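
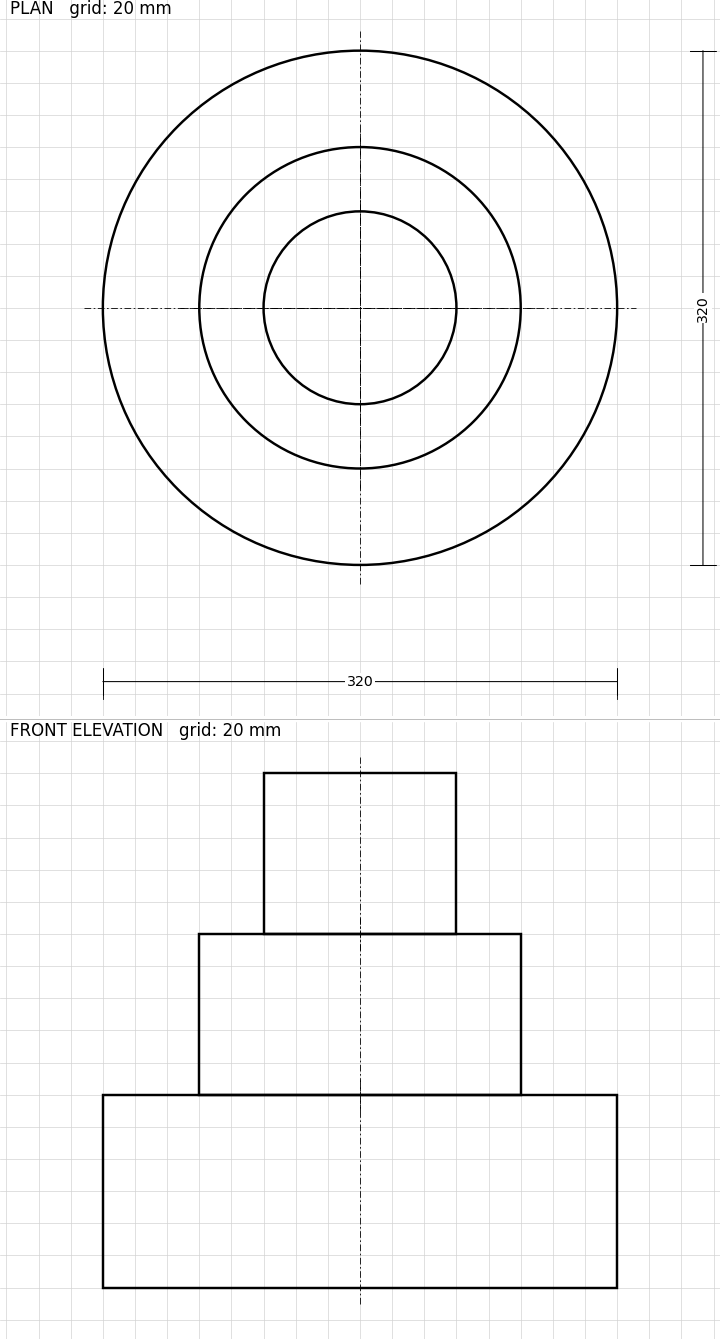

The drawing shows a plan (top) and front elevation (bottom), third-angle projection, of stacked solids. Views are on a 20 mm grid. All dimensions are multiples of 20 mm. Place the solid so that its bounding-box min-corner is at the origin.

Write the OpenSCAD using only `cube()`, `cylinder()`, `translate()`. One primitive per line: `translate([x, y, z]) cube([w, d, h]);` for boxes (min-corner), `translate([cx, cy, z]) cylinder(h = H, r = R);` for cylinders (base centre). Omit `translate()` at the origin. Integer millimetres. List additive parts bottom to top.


translate([160, 160, 0]) cylinder(h = 120, r = 160);
translate([160, 160, 120]) cylinder(h = 100, r = 100);
translate([160, 160, 220]) cylinder(h = 100, r = 60);


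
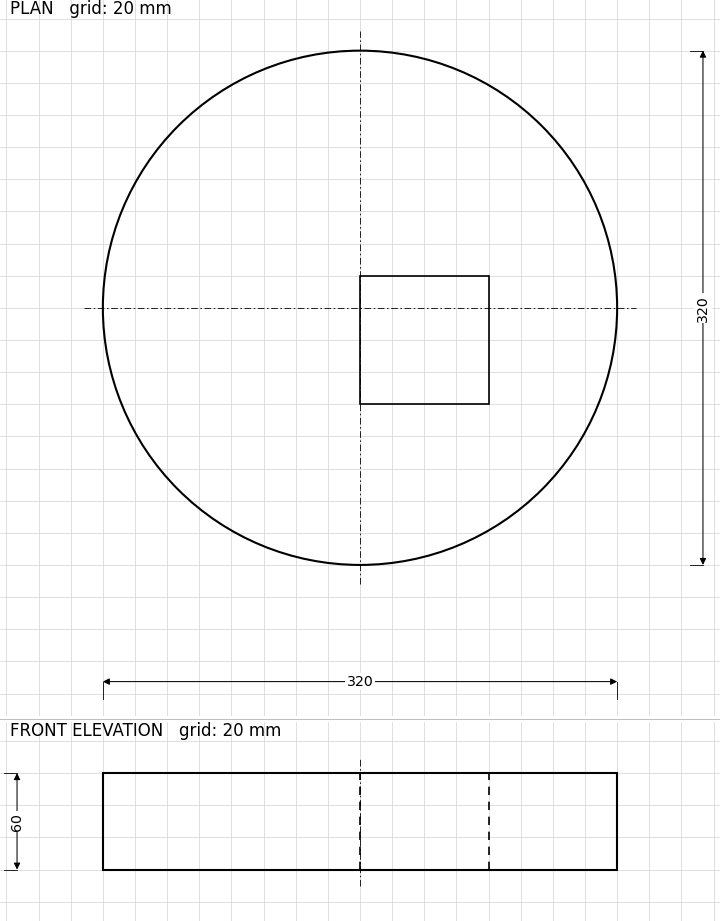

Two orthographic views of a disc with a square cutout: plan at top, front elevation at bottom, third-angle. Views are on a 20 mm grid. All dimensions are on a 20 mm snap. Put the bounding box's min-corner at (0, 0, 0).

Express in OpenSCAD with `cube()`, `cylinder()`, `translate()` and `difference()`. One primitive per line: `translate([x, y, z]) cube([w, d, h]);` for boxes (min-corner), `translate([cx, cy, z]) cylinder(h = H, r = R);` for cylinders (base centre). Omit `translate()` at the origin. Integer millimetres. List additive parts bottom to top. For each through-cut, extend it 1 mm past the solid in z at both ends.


difference() {
  translate([160, 160, 0]) cylinder(h = 60, r = 160);
  translate([160, 100, -1]) cube([80, 80, 62]);
}


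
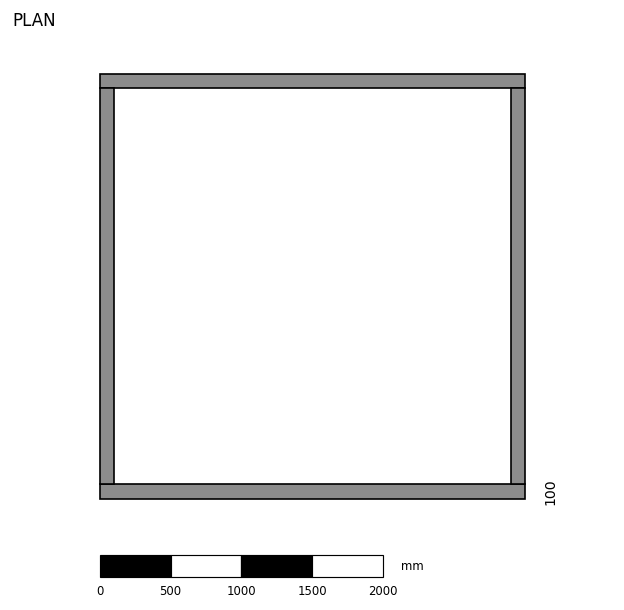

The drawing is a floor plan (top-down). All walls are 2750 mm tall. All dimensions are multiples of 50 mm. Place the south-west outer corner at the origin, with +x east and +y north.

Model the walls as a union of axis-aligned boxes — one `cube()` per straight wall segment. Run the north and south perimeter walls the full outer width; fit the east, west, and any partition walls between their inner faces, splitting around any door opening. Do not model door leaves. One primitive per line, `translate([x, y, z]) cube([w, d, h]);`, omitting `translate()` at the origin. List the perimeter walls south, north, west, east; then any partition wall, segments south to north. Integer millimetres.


cube([3000, 100, 2750]);
translate([0, 2900, 0]) cube([3000, 100, 2750]);
translate([0, 100, 0]) cube([100, 2800, 2750]);
translate([2900, 100, 0]) cube([100, 2800, 2750]);


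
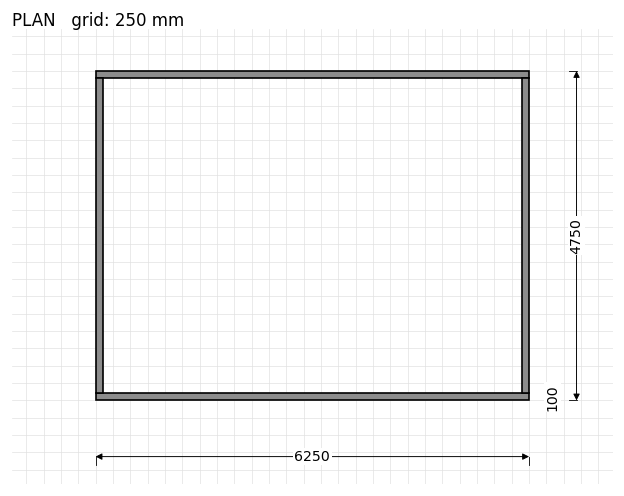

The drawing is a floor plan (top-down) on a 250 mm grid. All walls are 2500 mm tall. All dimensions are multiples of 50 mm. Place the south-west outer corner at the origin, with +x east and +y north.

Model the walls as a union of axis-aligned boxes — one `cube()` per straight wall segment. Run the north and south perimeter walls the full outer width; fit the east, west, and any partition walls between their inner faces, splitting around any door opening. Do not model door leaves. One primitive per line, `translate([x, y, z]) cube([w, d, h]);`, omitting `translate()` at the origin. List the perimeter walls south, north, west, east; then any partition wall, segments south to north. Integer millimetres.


cube([6250, 100, 2500]);
translate([0, 4650, 0]) cube([6250, 100, 2500]);
translate([0, 100, 0]) cube([100, 4550, 2500]);
translate([6150, 100, 0]) cube([100, 4550, 2500]);


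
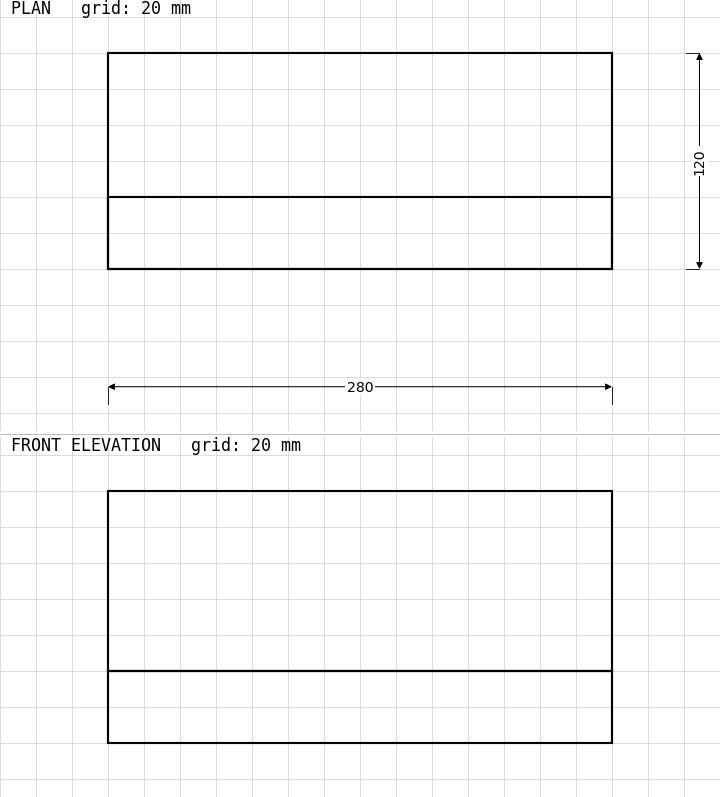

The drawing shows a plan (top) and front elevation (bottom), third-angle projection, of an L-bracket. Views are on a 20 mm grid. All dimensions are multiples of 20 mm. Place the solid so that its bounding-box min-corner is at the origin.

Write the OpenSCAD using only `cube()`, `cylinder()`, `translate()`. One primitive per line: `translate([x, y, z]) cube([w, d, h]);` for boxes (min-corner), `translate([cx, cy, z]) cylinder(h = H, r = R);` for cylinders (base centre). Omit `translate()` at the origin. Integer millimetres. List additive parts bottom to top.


cube([280, 120, 40]);
translate([0, 0, 40]) cube([280, 40, 100]);


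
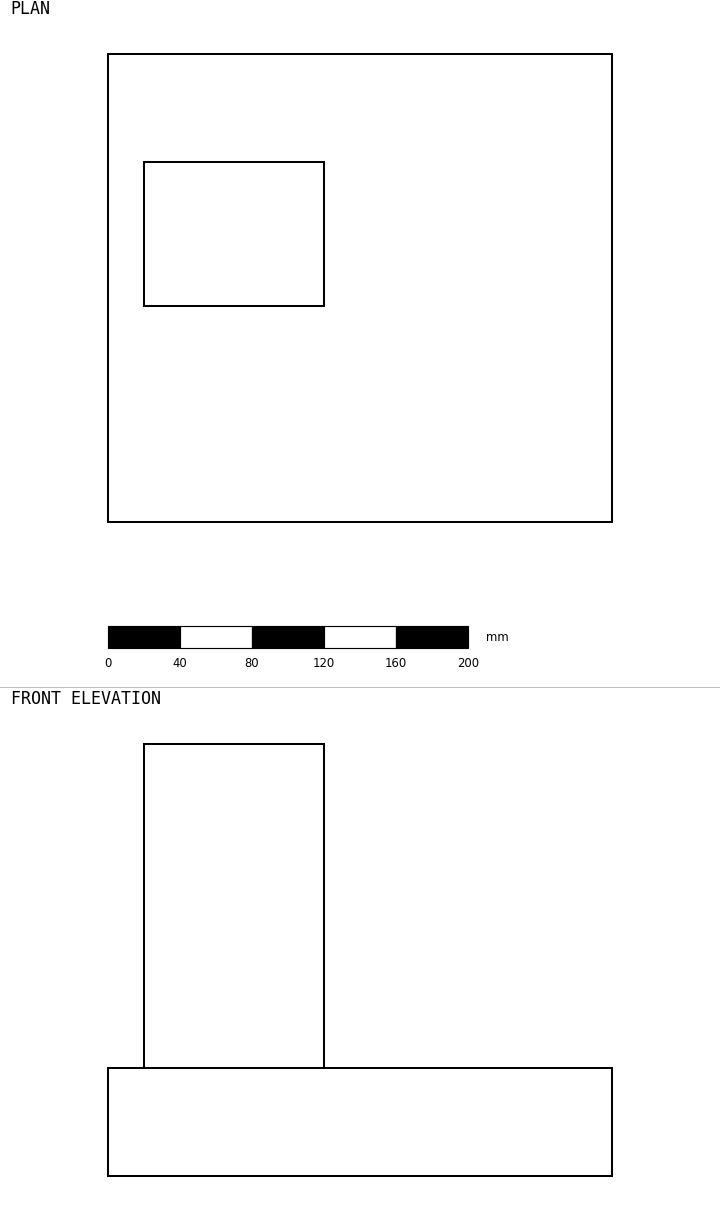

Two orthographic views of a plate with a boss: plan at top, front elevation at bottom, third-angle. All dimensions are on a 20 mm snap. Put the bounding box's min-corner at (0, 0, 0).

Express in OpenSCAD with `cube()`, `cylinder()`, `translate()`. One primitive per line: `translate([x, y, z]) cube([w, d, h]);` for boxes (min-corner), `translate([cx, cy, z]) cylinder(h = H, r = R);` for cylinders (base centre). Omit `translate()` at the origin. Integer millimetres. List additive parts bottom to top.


cube([280, 260, 60]);
translate([20, 120, 60]) cube([100, 80, 180]);


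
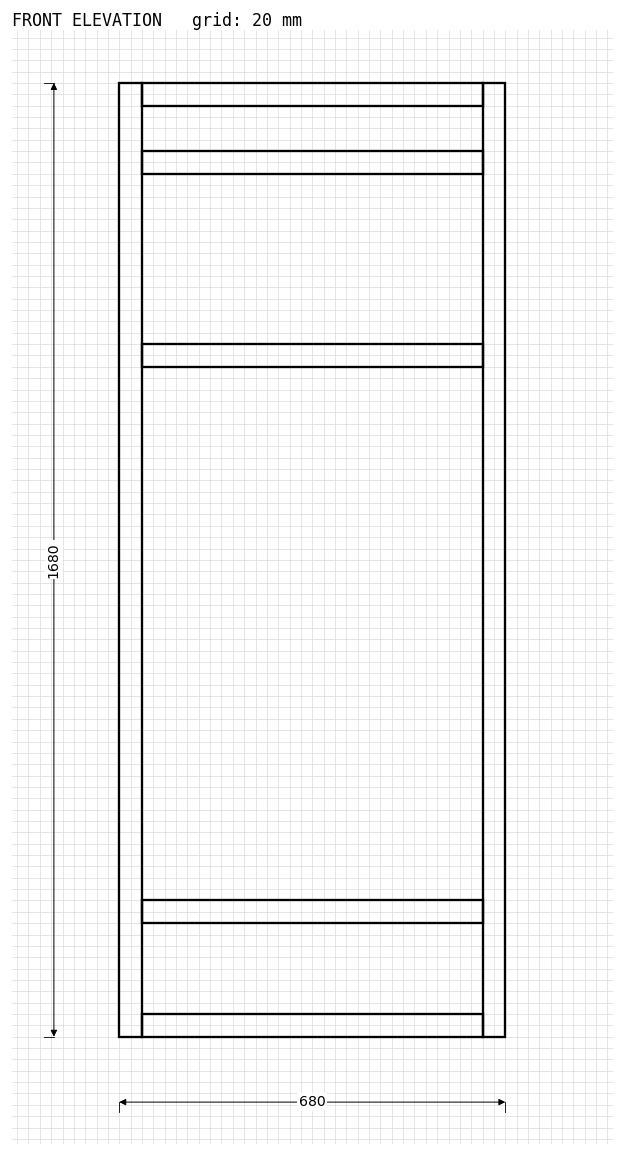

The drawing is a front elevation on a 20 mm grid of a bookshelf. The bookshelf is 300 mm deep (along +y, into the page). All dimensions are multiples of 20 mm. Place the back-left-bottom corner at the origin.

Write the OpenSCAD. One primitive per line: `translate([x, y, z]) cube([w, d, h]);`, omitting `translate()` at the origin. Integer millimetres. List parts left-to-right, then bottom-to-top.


cube([40, 300, 1680]);
translate([40, 0, 0]) cube([600, 300, 40]);
translate([40, 0, 200]) cube([600, 300, 40]);
translate([40, 0, 1180]) cube([600, 300, 40]);
translate([40, 0, 1520]) cube([600, 300, 40]);
translate([40, 0, 1640]) cube([600, 300, 40]);
translate([640, 0, 0]) cube([40, 300, 1680]);


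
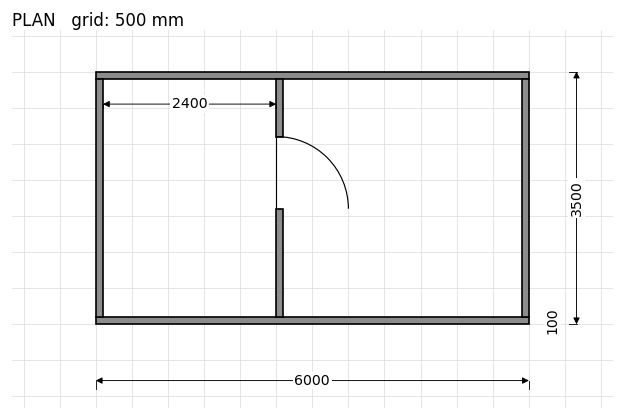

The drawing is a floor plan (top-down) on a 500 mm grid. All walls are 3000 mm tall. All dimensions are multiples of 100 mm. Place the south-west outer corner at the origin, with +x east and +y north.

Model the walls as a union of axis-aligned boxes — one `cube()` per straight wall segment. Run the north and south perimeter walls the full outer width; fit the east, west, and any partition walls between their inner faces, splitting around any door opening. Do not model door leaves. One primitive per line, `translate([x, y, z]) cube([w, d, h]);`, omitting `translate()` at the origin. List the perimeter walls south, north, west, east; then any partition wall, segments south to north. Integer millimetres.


cube([6000, 100, 3000]);
translate([0, 3400, 0]) cube([6000, 100, 3000]);
translate([0, 100, 0]) cube([100, 3300, 3000]);
translate([5900, 100, 0]) cube([100, 3300, 3000]);
translate([2500, 100, 0]) cube([100, 1500, 3000]);
translate([2500, 2600, 0]) cube([100, 800, 3000]);


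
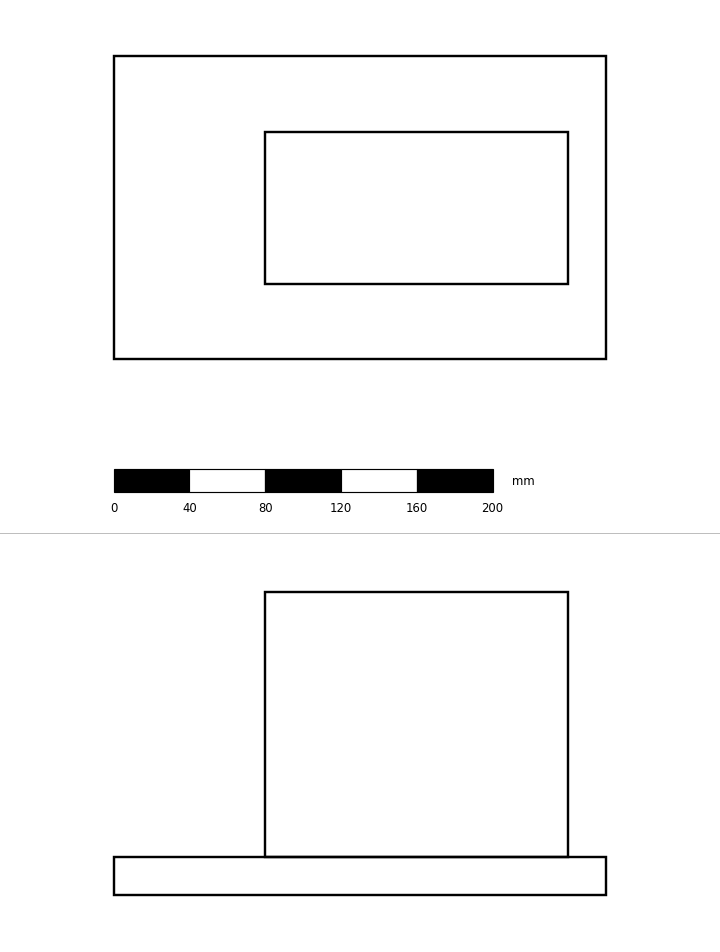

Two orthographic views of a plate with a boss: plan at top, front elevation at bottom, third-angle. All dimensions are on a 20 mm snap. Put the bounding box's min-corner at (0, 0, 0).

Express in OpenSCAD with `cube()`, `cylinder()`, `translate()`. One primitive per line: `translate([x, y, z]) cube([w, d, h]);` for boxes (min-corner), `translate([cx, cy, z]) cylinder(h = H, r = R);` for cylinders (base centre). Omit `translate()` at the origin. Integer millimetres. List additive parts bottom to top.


cube([260, 160, 20]);
translate([80, 40, 20]) cube([160, 80, 140]);


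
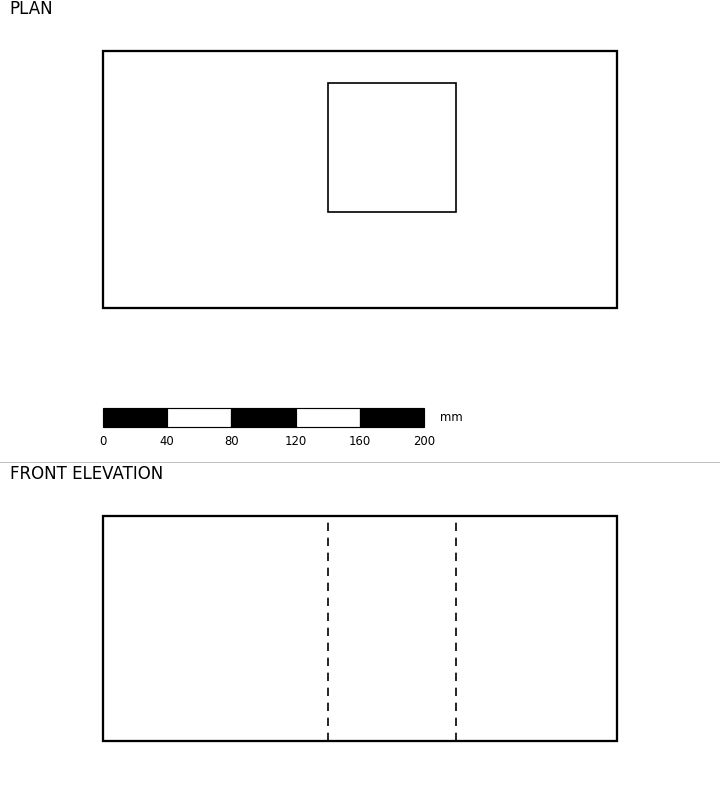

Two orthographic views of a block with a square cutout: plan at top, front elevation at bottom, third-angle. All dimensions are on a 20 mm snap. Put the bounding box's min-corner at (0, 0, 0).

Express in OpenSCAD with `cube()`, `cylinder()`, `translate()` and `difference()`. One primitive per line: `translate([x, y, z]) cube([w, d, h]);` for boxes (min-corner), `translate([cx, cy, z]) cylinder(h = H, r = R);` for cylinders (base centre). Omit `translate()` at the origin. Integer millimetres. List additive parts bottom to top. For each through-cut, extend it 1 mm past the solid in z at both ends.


difference() {
  cube([320, 160, 140]);
  translate([140, 60, -1]) cube([80, 80, 142]);
}


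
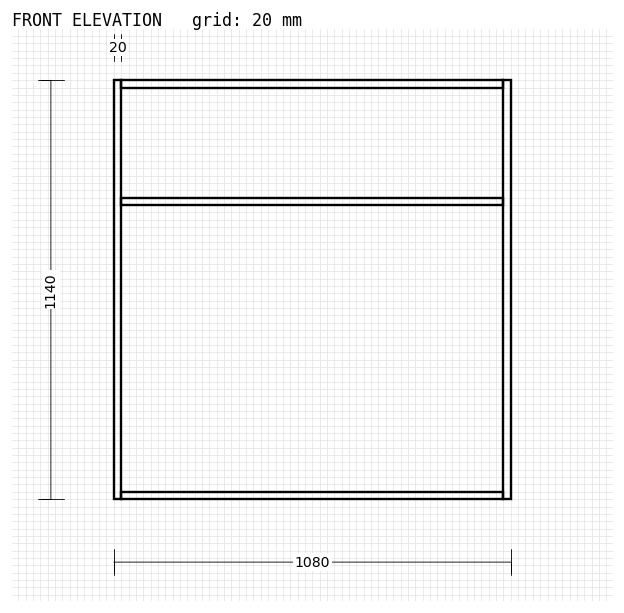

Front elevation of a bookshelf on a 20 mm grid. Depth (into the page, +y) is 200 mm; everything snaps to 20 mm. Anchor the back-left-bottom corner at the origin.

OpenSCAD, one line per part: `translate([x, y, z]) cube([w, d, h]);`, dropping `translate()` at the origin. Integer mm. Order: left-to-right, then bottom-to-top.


cube([20, 200, 1140]);
translate([20, 0, 0]) cube([1040, 200, 20]);
translate([20, 0, 800]) cube([1040, 200, 20]);
translate([20, 0, 1120]) cube([1040, 200, 20]);
translate([1060, 0, 0]) cube([20, 200, 1140]);


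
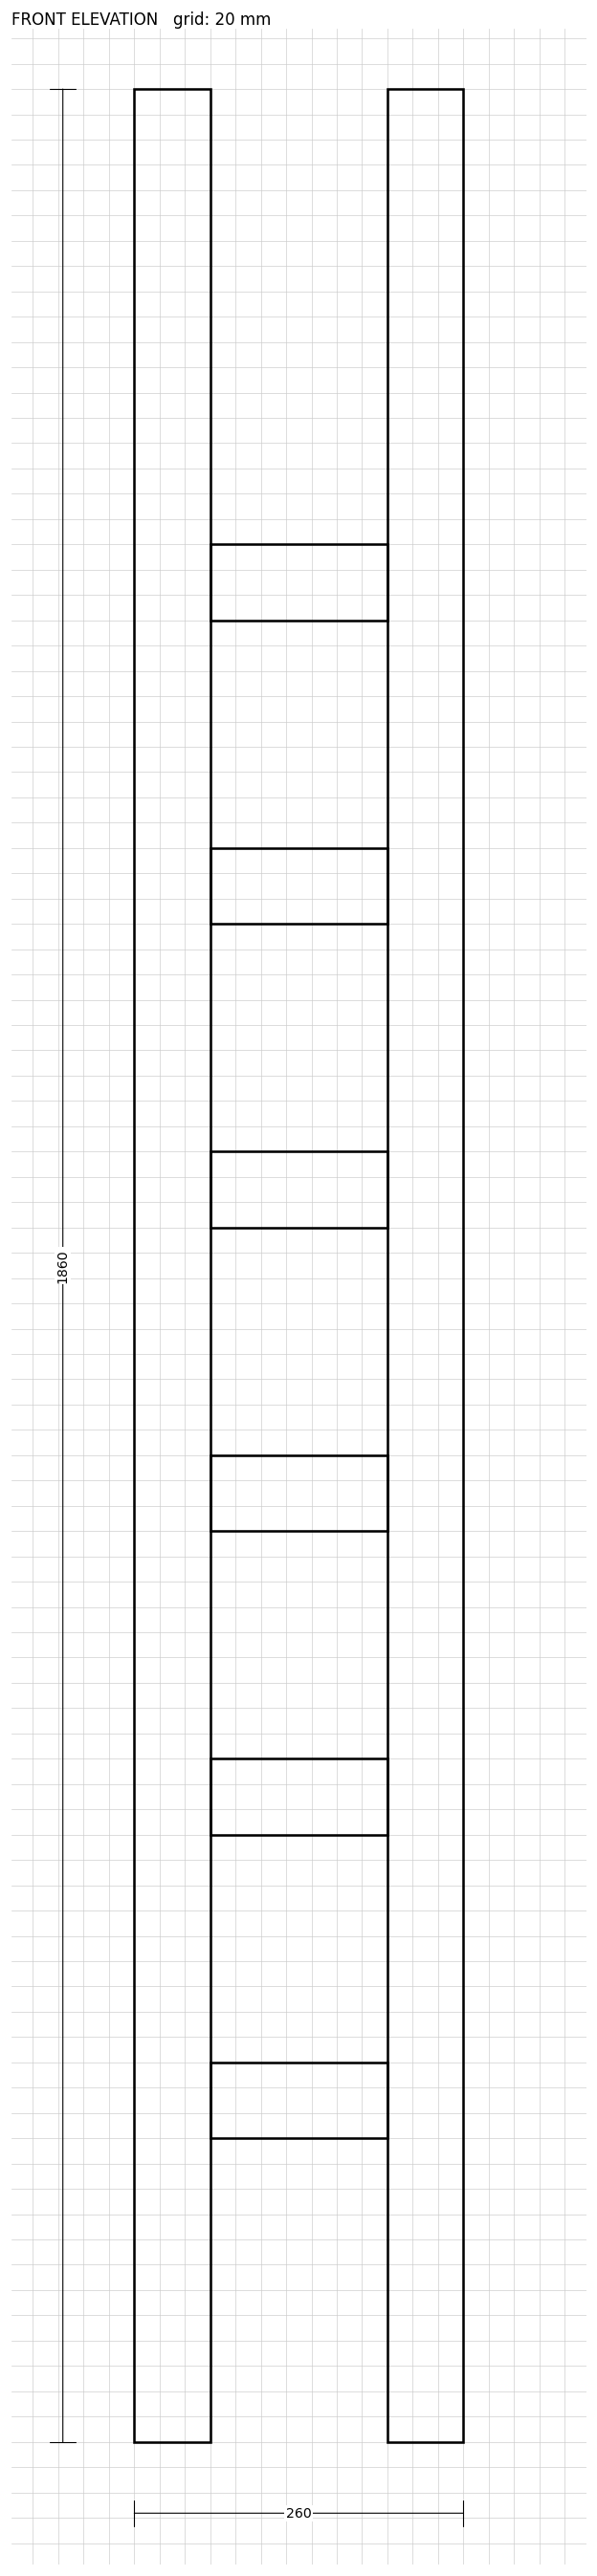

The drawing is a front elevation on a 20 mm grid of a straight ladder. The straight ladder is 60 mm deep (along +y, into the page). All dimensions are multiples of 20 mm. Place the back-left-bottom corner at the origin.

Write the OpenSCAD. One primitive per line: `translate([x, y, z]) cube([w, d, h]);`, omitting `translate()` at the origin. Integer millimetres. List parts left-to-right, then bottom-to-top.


cube([60, 60, 1860]);
translate([60, 0, 240]) cube([140, 60, 60]);
translate([60, 0, 480]) cube([140, 60, 60]);
translate([60, 0, 720]) cube([140, 60, 60]);
translate([60, 0, 960]) cube([140, 60, 60]);
translate([60, 0, 1200]) cube([140, 60, 60]);
translate([60, 0, 1440]) cube([140, 60, 60]);
translate([200, 0, 0]) cube([60, 60, 1860]);


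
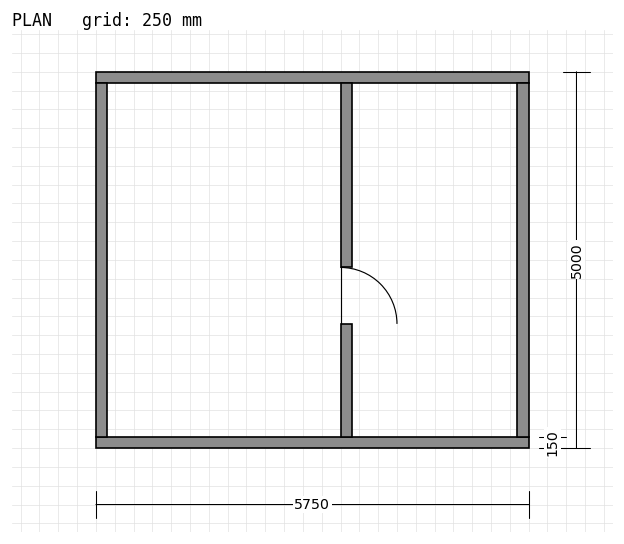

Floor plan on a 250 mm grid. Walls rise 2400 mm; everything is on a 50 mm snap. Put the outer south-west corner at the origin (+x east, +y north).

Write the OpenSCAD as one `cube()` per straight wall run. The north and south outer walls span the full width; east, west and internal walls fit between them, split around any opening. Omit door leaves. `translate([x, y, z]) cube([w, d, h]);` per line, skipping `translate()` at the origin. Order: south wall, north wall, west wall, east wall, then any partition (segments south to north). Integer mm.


cube([5750, 150, 2400]);
translate([0, 4850, 0]) cube([5750, 150, 2400]);
translate([0, 150, 0]) cube([150, 4700, 2400]);
translate([5600, 150, 0]) cube([150, 4700, 2400]);
translate([3250, 150, 0]) cube([150, 1500, 2400]);
translate([3250, 2400, 0]) cube([150, 2450, 2400]);


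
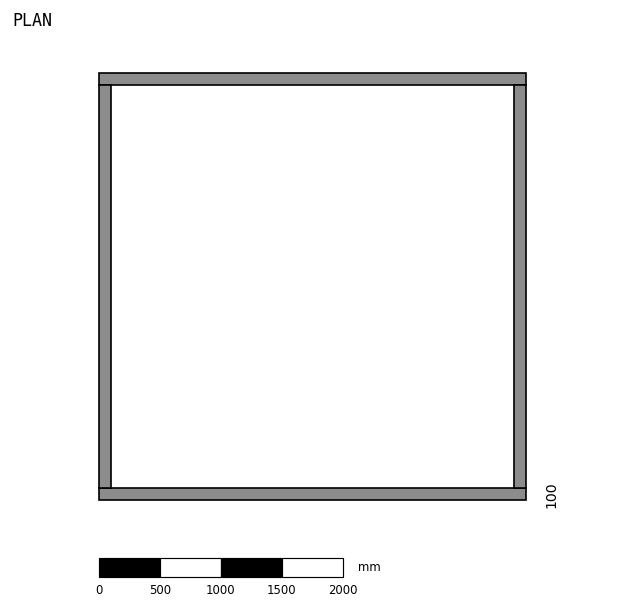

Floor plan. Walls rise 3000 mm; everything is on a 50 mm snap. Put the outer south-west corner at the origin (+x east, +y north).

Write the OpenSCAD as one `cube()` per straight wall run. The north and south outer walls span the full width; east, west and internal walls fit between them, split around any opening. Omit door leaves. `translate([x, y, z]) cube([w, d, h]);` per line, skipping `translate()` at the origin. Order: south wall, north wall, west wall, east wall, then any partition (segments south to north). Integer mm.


cube([3500, 100, 3000]);
translate([0, 3400, 0]) cube([3500, 100, 3000]);
translate([0, 100, 0]) cube([100, 3300, 3000]);
translate([3400, 100, 0]) cube([100, 3300, 3000]);


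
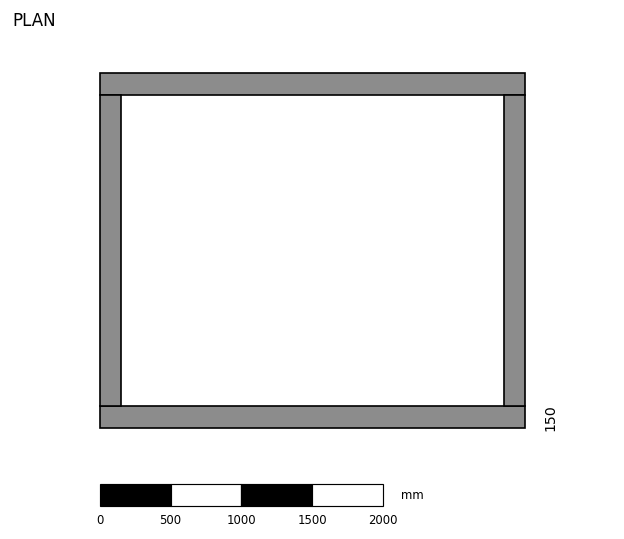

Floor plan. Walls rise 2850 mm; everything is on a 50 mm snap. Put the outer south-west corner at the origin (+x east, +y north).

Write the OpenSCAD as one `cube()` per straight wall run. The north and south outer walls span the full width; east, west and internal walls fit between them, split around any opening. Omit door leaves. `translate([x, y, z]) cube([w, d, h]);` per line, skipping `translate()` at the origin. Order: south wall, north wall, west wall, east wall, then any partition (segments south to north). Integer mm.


cube([3000, 150, 2850]);
translate([0, 2350, 0]) cube([3000, 150, 2850]);
translate([0, 150, 0]) cube([150, 2200, 2850]);
translate([2850, 150, 0]) cube([150, 2200, 2850]);


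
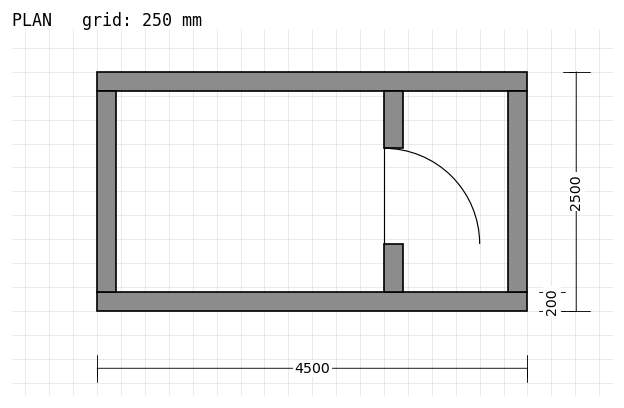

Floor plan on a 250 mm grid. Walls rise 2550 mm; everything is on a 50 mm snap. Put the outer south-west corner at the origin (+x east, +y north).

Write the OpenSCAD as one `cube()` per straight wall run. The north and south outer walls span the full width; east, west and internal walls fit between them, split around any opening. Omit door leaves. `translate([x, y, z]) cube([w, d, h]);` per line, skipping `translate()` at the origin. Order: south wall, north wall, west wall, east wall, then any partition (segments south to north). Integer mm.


cube([4500, 200, 2550]);
translate([0, 2300, 0]) cube([4500, 200, 2550]);
translate([0, 200, 0]) cube([200, 2100, 2550]);
translate([4300, 200, 0]) cube([200, 2100, 2550]);
translate([3000, 200, 0]) cube([200, 500, 2550]);
translate([3000, 1700, 0]) cube([200, 600, 2550]);


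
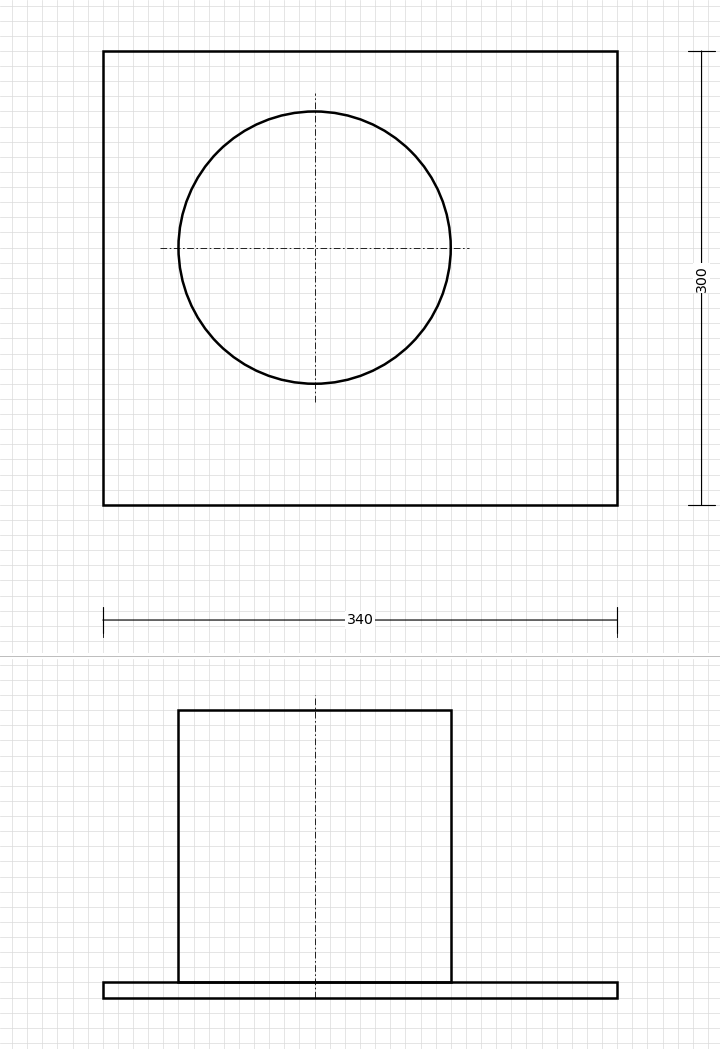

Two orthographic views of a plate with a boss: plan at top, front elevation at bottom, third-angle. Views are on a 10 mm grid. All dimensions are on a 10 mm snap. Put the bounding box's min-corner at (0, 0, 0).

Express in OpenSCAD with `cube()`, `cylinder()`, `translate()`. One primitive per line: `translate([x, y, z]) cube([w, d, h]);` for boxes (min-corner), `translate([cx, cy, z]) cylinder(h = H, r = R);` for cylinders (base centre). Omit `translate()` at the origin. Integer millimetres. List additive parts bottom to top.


cube([340, 300, 10]);
translate([140, 170, 10]) cylinder(h = 180, r = 90);


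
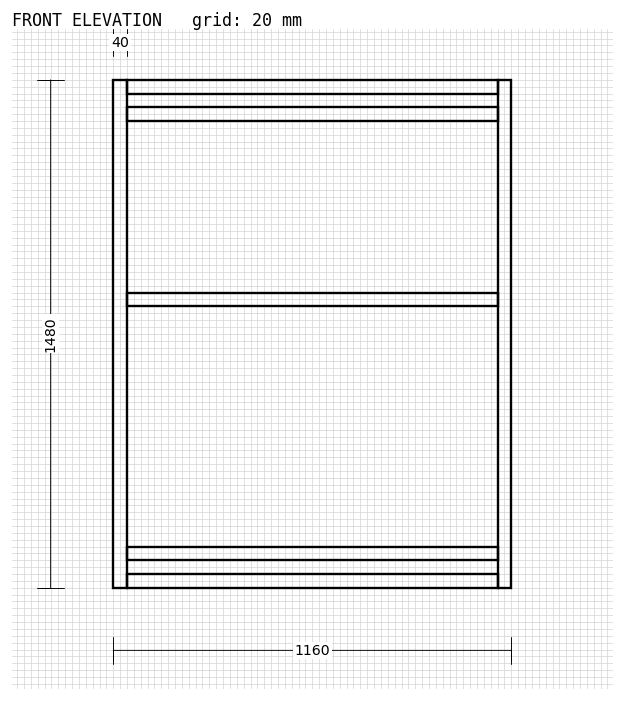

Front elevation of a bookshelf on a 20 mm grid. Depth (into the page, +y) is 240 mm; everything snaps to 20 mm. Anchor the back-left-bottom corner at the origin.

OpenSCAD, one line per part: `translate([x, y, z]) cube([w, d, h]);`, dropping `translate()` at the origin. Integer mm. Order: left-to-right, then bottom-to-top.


cube([40, 240, 1480]);
translate([40, 0, 0]) cube([1080, 240, 40]);
translate([40, 0, 80]) cube([1080, 240, 40]);
translate([40, 0, 820]) cube([1080, 240, 40]);
translate([40, 0, 1360]) cube([1080, 240, 40]);
translate([40, 0, 1440]) cube([1080, 240, 40]);
translate([1120, 0, 0]) cube([40, 240, 1480]);


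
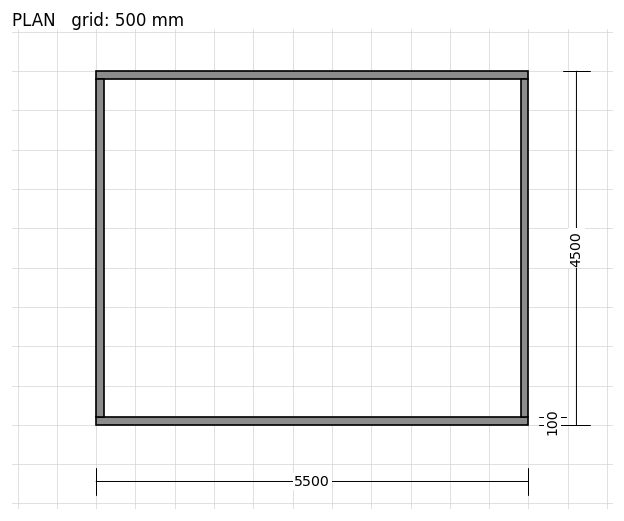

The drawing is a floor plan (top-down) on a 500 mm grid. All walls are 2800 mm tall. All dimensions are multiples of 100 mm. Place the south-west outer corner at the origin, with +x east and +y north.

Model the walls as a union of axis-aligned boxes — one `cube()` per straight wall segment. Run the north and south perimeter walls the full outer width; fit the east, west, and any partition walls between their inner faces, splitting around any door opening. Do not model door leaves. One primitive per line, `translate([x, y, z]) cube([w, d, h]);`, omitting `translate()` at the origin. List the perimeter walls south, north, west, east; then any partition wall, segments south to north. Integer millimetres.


cube([5500, 100, 2800]);
translate([0, 4400, 0]) cube([5500, 100, 2800]);
translate([0, 100, 0]) cube([100, 4300, 2800]);
translate([5400, 100, 0]) cube([100, 4300, 2800]);


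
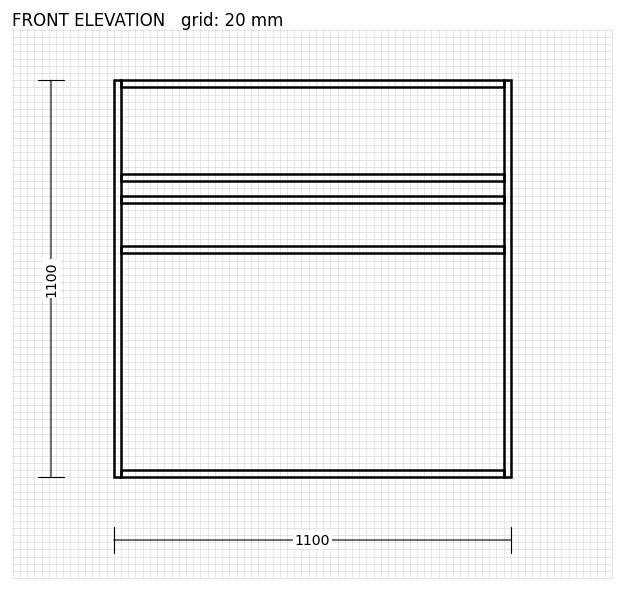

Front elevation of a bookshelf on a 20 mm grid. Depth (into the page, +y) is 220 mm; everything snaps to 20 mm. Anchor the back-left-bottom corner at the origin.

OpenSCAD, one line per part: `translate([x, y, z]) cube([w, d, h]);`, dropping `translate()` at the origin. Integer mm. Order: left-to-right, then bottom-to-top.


cube([20, 220, 1100]);
translate([20, 0, 0]) cube([1060, 220, 20]);
translate([20, 0, 620]) cube([1060, 220, 20]);
translate([20, 0, 760]) cube([1060, 220, 20]);
translate([20, 0, 820]) cube([1060, 220, 20]);
translate([20, 0, 1080]) cube([1060, 220, 20]);
translate([1080, 0, 0]) cube([20, 220, 1100]);


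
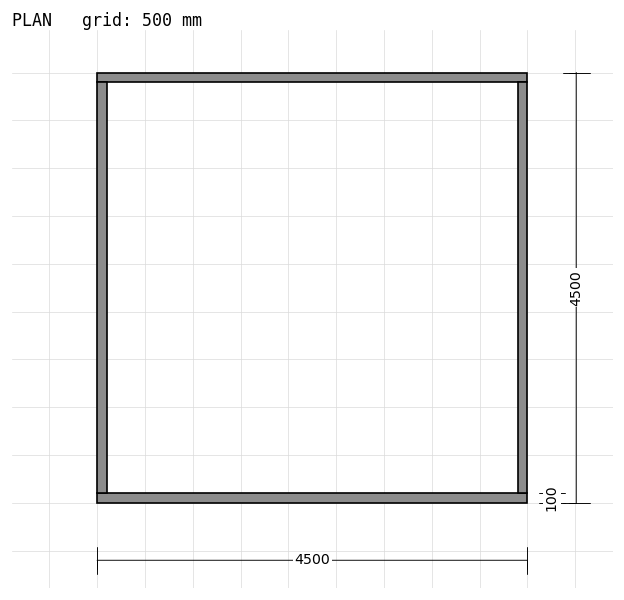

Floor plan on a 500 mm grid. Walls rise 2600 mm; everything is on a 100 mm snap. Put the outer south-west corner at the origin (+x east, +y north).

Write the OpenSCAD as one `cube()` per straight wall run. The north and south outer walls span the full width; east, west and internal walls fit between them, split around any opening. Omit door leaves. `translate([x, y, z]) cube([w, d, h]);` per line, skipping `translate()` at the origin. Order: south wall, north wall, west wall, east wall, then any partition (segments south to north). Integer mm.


cube([4500, 100, 2600]);
translate([0, 4400, 0]) cube([4500, 100, 2600]);
translate([0, 100, 0]) cube([100, 4300, 2600]);
translate([4400, 100, 0]) cube([100, 4300, 2600]);


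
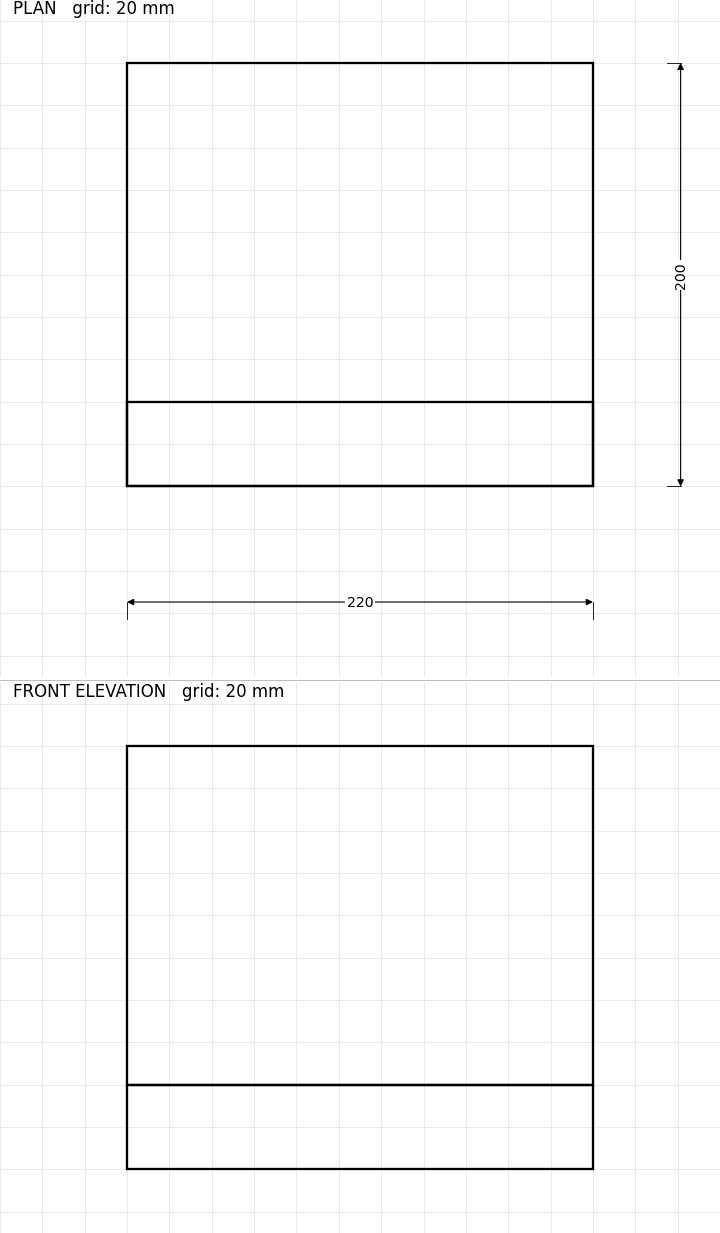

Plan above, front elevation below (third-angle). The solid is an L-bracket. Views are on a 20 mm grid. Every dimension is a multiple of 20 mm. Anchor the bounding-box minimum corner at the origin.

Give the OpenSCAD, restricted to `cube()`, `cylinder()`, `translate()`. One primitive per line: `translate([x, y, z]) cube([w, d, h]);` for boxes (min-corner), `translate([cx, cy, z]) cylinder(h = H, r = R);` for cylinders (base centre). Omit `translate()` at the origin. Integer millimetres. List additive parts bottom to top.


cube([220, 200, 40]);
translate([0, 0, 40]) cube([220, 40, 160]);


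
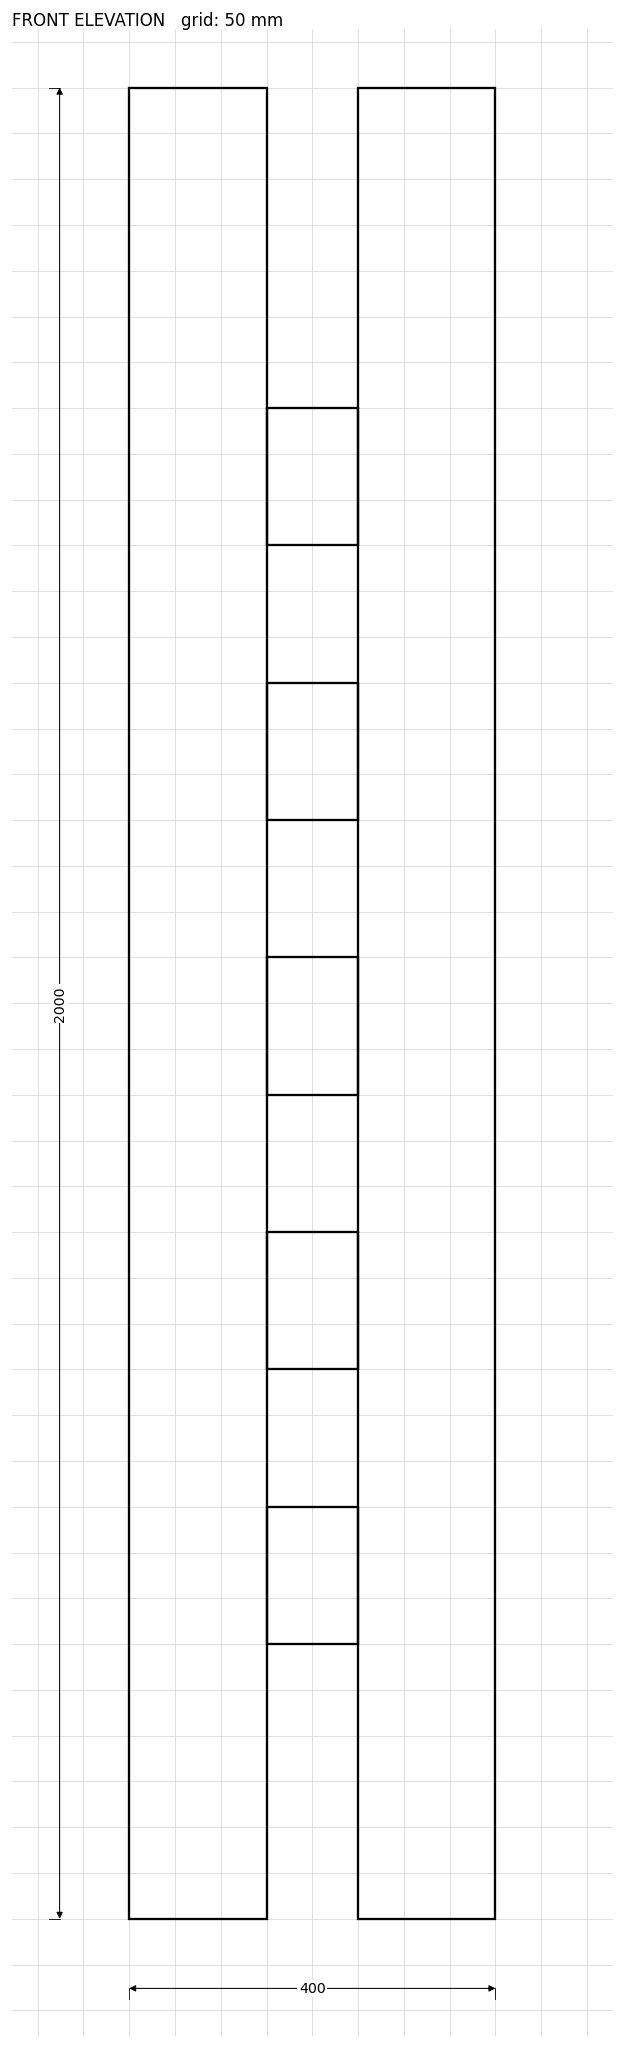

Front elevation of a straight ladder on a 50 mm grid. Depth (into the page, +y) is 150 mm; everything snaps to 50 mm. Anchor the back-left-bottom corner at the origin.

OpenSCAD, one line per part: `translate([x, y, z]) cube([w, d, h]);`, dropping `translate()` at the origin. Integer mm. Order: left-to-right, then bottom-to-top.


cube([150, 150, 2000]);
translate([150, 0, 300]) cube([100, 150, 150]);
translate([150, 0, 600]) cube([100, 150, 150]);
translate([150, 0, 900]) cube([100, 150, 150]);
translate([150, 0, 1200]) cube([100, 150, 150]);
translate([150, 0, 1500]) cube([100, 150, 150]);
translate([250, 0, 0]) cube([150, 150, 2000]);


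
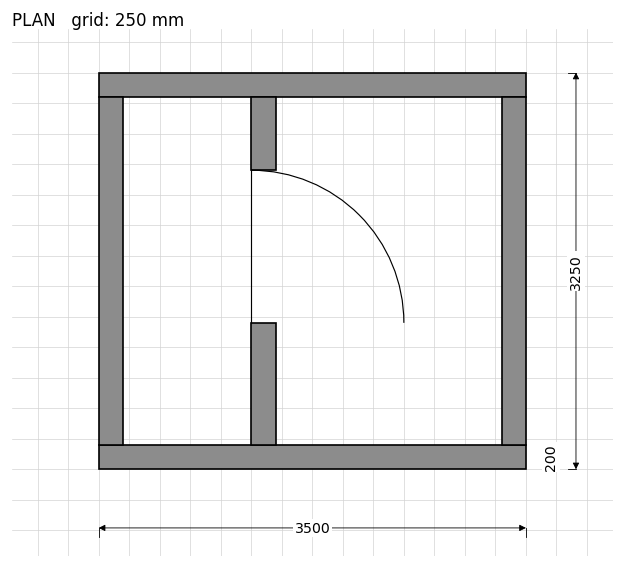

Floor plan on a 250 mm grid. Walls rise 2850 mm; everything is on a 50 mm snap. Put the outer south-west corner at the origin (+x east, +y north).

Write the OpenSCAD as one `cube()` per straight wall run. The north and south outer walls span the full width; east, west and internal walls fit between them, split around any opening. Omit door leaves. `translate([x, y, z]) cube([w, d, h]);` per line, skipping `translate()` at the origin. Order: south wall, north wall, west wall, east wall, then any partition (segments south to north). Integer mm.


cube([3500, 200, 2850]);
translate([0, 3050, 0]) cube([3500, 200, 2850]);
translate([0, 200, 0]) cube([200, 2850, 2850]);
translate([3300, 200, 0]) cube([200, 2850, 2850]);
translate([1250, 200, 0]) cube([200, 1000, 2850]);
translate([1250, 2450, 0]) cube([200, 600, 2850]);


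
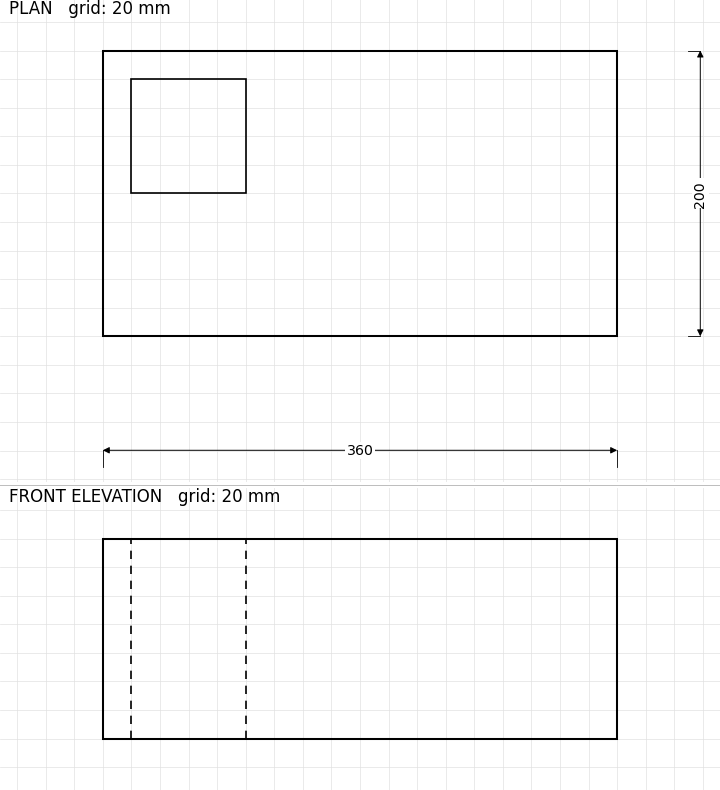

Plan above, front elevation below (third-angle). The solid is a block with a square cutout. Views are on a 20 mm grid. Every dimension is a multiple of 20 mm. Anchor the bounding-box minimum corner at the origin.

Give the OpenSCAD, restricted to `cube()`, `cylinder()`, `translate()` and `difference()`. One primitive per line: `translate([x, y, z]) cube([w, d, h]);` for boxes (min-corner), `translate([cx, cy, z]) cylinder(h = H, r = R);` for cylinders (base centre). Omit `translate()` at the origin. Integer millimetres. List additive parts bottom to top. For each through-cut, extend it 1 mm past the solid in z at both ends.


difference() {
  cube([360, 200, 140]);
  translate([20, 100, -1]) cube([80, 80, 142]);
}


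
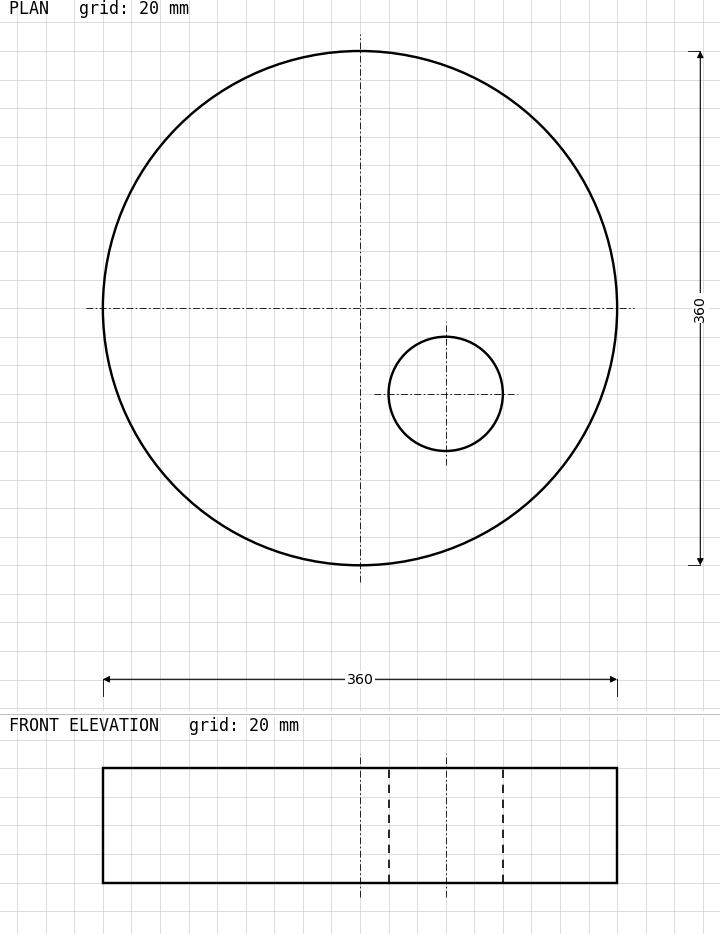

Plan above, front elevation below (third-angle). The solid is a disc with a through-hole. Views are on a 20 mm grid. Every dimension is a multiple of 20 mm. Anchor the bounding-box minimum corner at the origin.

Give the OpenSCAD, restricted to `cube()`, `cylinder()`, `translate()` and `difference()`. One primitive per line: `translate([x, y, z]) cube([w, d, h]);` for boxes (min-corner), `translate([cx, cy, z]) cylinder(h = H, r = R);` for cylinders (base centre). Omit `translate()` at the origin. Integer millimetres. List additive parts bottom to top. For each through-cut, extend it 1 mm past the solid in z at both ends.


difference() {
  translate([180, 180, 0]) cylinder(h = 80, r = 180);
  translate([240, 120, -1]) cylinder(h = 82, r = 40);
}


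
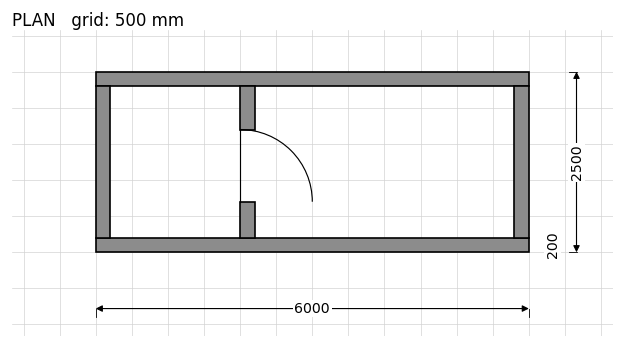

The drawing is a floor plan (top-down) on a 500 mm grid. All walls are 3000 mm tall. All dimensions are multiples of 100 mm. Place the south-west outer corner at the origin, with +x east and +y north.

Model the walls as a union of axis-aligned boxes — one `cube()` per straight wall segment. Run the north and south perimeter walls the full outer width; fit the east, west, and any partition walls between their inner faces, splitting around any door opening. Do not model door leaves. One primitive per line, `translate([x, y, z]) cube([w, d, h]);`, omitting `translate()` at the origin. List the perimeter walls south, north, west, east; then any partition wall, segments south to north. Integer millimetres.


cube([6000, 200, 3000]);
translate([0, 2300, 0]) cube([6000, 200, 3000]);
translate([0, 200, 0]) cube([200, 2100, 3000]);
translate([5800, 200, 0]) cube([200, 2100, 3000]);
translate([2000, 200, 0]) cube([200, 500, 3000]);
translate([2000, 1700, 0]) cube([200, 600, 3000]);


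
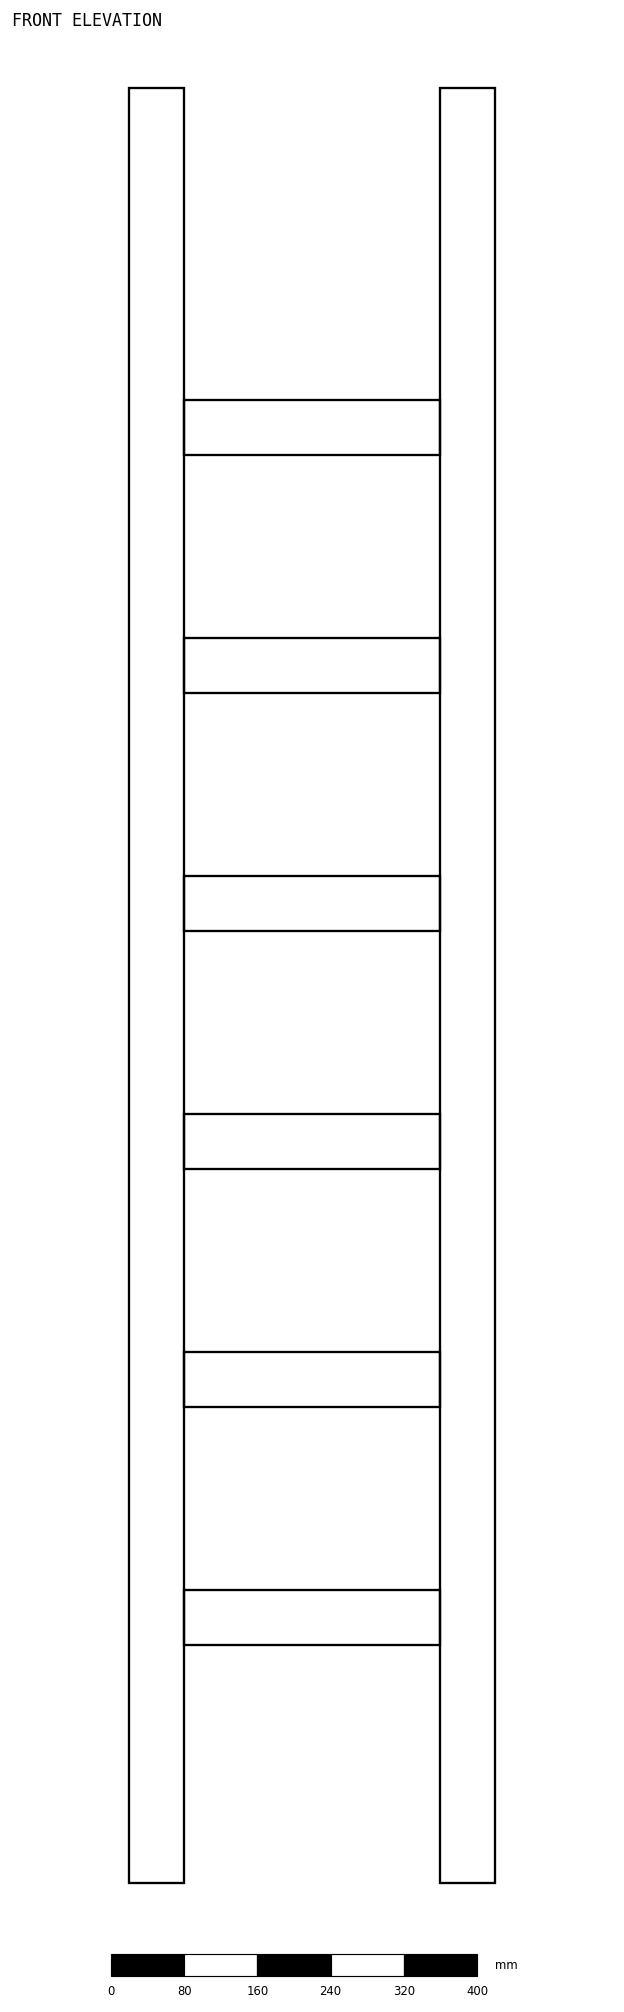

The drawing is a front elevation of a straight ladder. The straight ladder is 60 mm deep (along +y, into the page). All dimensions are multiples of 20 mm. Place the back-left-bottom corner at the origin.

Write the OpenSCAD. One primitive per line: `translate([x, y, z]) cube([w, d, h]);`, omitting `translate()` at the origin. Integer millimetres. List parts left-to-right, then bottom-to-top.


cube([60, 60, 1960]);
translate([60, 0, 260]) cube([280, 60, 60]);
translate([60, 0, 520]) cube([280, 60, 60]);
translate([60, 0, 780]) cube([280, 60, 60]);
translate([60, 0, 1040]) cube([280, 60, 60]);
translate([60, 0, 1300]) cube([280, 60, 60]);
translate([60, 0, 1560]) cube([280, 60, 60]);
translate([340, 0, 0]) cube([60, 60, 1960]);


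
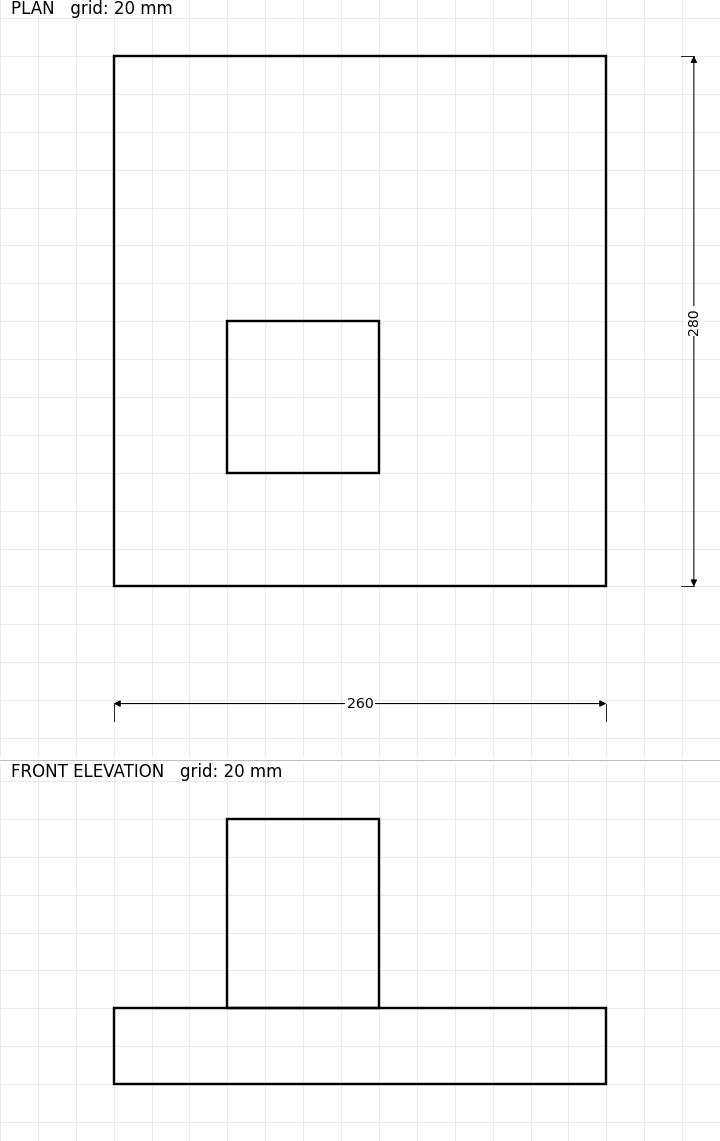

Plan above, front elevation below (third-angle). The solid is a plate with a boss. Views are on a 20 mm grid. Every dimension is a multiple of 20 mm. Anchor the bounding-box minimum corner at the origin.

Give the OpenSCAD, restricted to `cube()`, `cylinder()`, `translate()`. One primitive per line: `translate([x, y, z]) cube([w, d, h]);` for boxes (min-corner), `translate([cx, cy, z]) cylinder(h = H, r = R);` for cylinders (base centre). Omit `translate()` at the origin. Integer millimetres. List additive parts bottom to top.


cube([260, 280, 40]);
translate([60, 60, 40]) cube([80, 80, 100]);


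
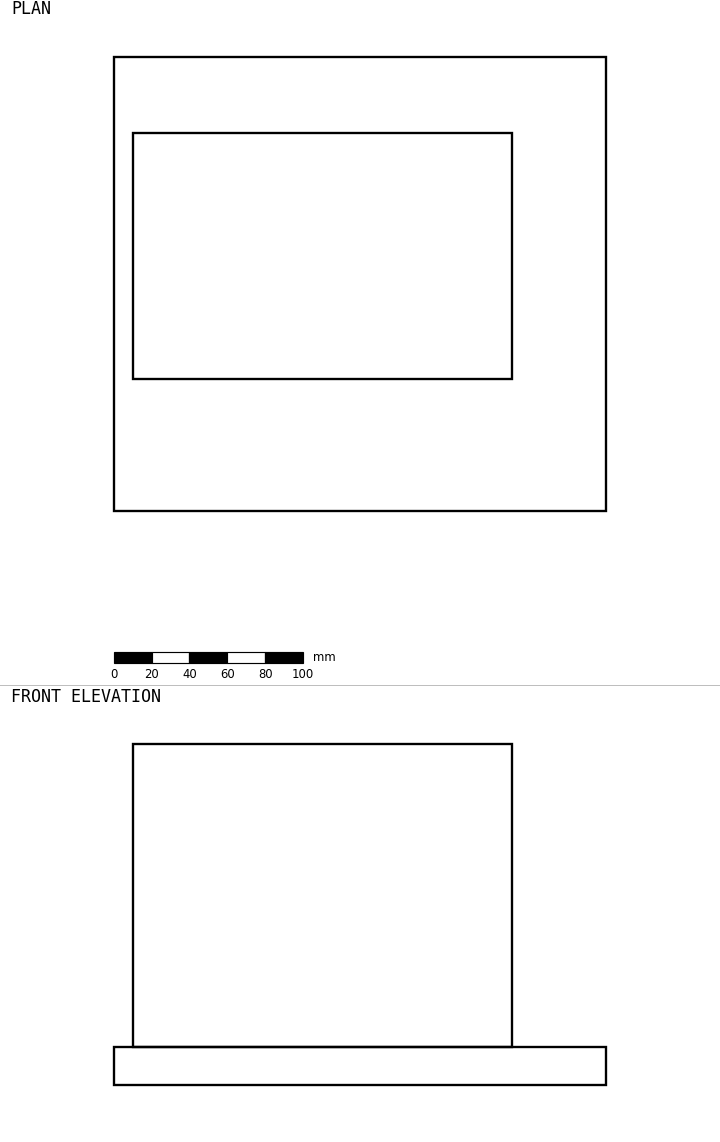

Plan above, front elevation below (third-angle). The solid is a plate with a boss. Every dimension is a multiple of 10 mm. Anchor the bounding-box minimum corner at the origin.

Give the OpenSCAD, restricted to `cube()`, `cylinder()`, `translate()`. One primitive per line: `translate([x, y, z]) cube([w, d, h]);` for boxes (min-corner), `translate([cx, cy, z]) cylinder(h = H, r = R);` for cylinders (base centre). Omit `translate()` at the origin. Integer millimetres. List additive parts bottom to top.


cube([260, 240, 20]);
translate([10, 70, 20]) cube([200, 130, 160]);


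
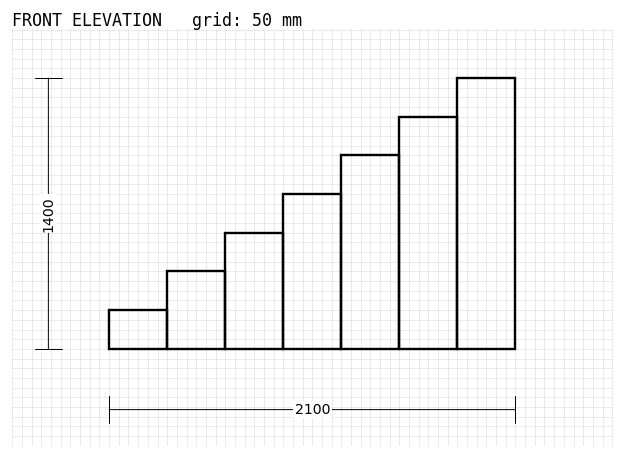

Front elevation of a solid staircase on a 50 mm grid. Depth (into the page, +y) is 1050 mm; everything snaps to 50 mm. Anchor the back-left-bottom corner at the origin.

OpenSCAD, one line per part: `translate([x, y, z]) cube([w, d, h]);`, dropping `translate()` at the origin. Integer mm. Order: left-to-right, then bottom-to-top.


cube([300, 1050, 200]);
translate([300, 0, 0]) cube([300, 1050, 400]);
translate([600, 0, 0]) cube([300, 1050, 600]);
translate([900, 0, 0]) cube([300, 1050, 800]);
translate([1200, 0, 0]) cube([300, 1050, 1000]);
translate([1500, 0, 0]) cube([300, 1050, 1200]);
translate([1800, 0, 0]) cube([300, 1050, 1400]);


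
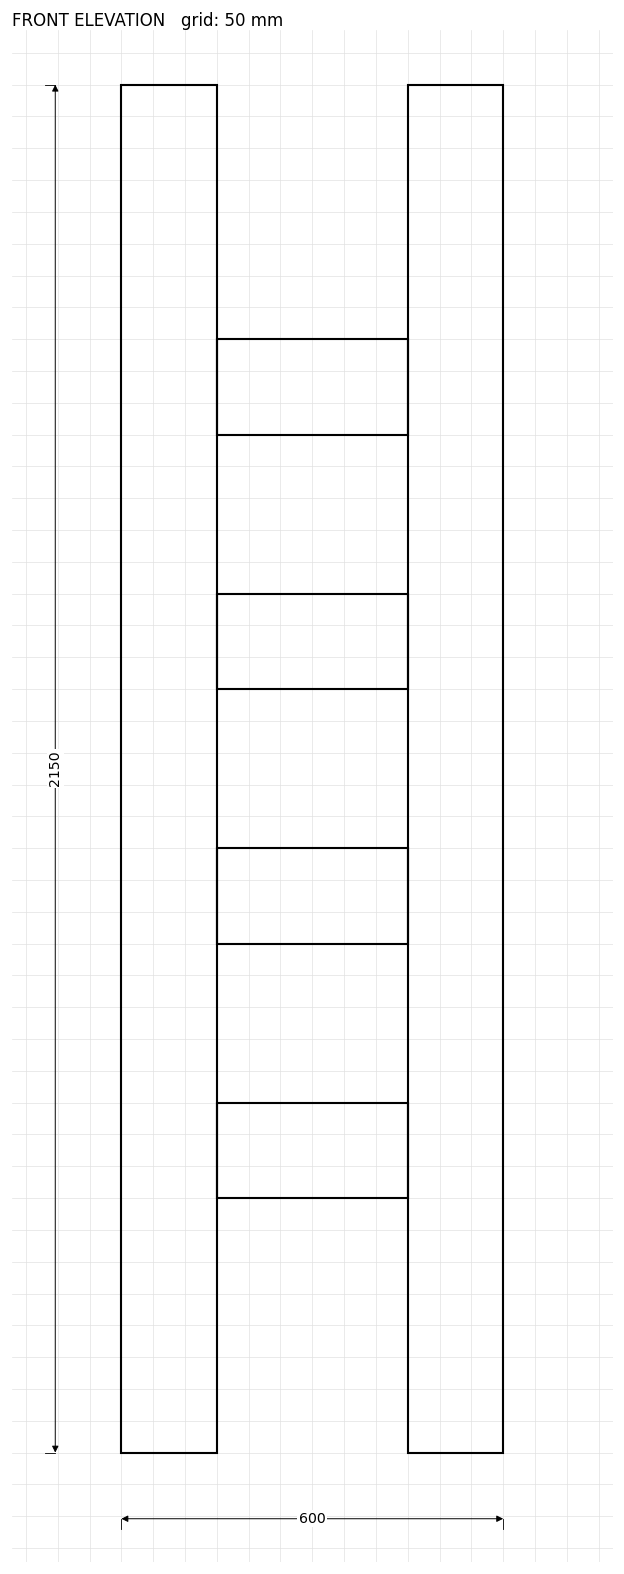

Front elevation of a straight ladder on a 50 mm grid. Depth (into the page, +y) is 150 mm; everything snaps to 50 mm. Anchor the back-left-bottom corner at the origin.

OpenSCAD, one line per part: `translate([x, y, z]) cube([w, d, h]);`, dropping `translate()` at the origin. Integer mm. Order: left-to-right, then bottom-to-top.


cube([150, 150, 2150]);
translate([150, 0, 400]) cube([300, 150, 150]);
translate([150, 0, 800]) cube([300, 150, 150]);
translate([150, 0, 1200]) cube([300, 150, 150]);
translate([150, 0, 1600]) cube([300, 150, 150]);
translate([450, 0, 0]) cube([150, 150, 2150]);


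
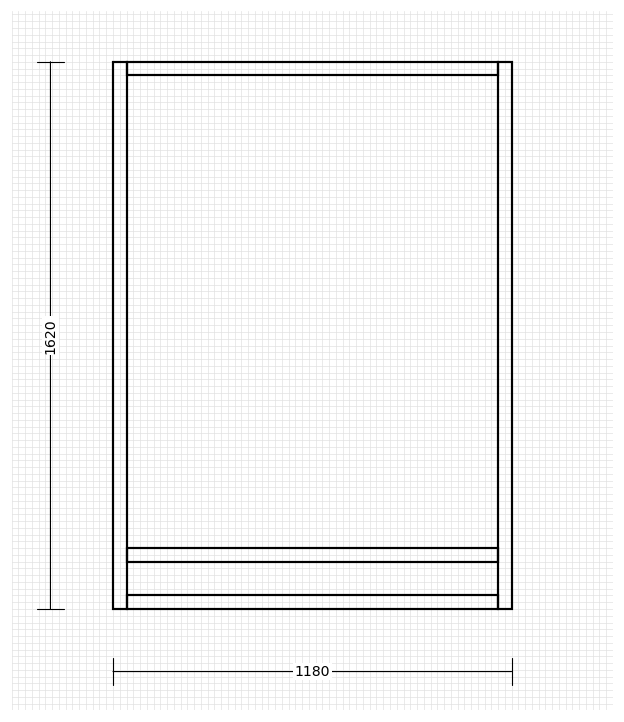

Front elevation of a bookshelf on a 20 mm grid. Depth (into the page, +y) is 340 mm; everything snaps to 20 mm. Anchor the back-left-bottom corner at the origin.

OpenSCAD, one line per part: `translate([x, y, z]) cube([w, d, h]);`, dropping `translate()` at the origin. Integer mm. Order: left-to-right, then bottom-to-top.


cube([40, 340, 1620]);
translate([40, 0, 0]) cube([1100, 340, 40]);
translate([40, 0, 140]) cube([1100, 340, 40]);
translate([40, 0, 1580]) cube([1100, 340, 40]);
translate([1140, 0, 0]) cube([40, 340, 1620]);


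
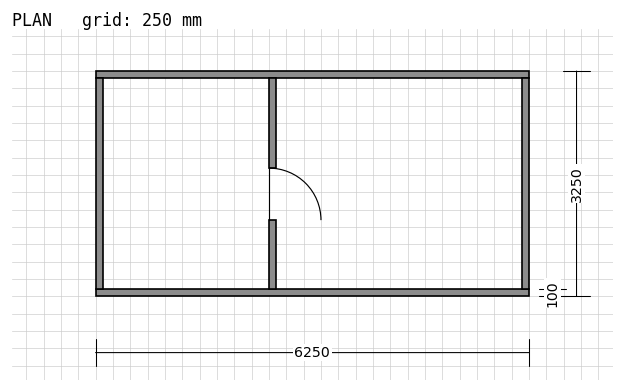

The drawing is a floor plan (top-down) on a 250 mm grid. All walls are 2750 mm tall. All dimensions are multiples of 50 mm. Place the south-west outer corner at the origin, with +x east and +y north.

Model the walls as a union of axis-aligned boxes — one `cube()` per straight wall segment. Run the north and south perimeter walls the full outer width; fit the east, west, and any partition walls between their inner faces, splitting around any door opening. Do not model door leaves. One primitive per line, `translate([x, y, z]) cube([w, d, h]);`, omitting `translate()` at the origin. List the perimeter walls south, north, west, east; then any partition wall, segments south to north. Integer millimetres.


cube([6250, 100, 2750]);
translate([0, 3150, 0]) cube([6250, 100, 2750]);
translate([0, 100, 0]) cube([100, 3050, 2750]);
translate([6150, 100, 0]) cube([100, 3050, 2750]);
translate([2500, 100, 0]) cube([100, 1000, 2750]);
translate([2500, 1850, 0]) cube([100, 1300, 2750]);


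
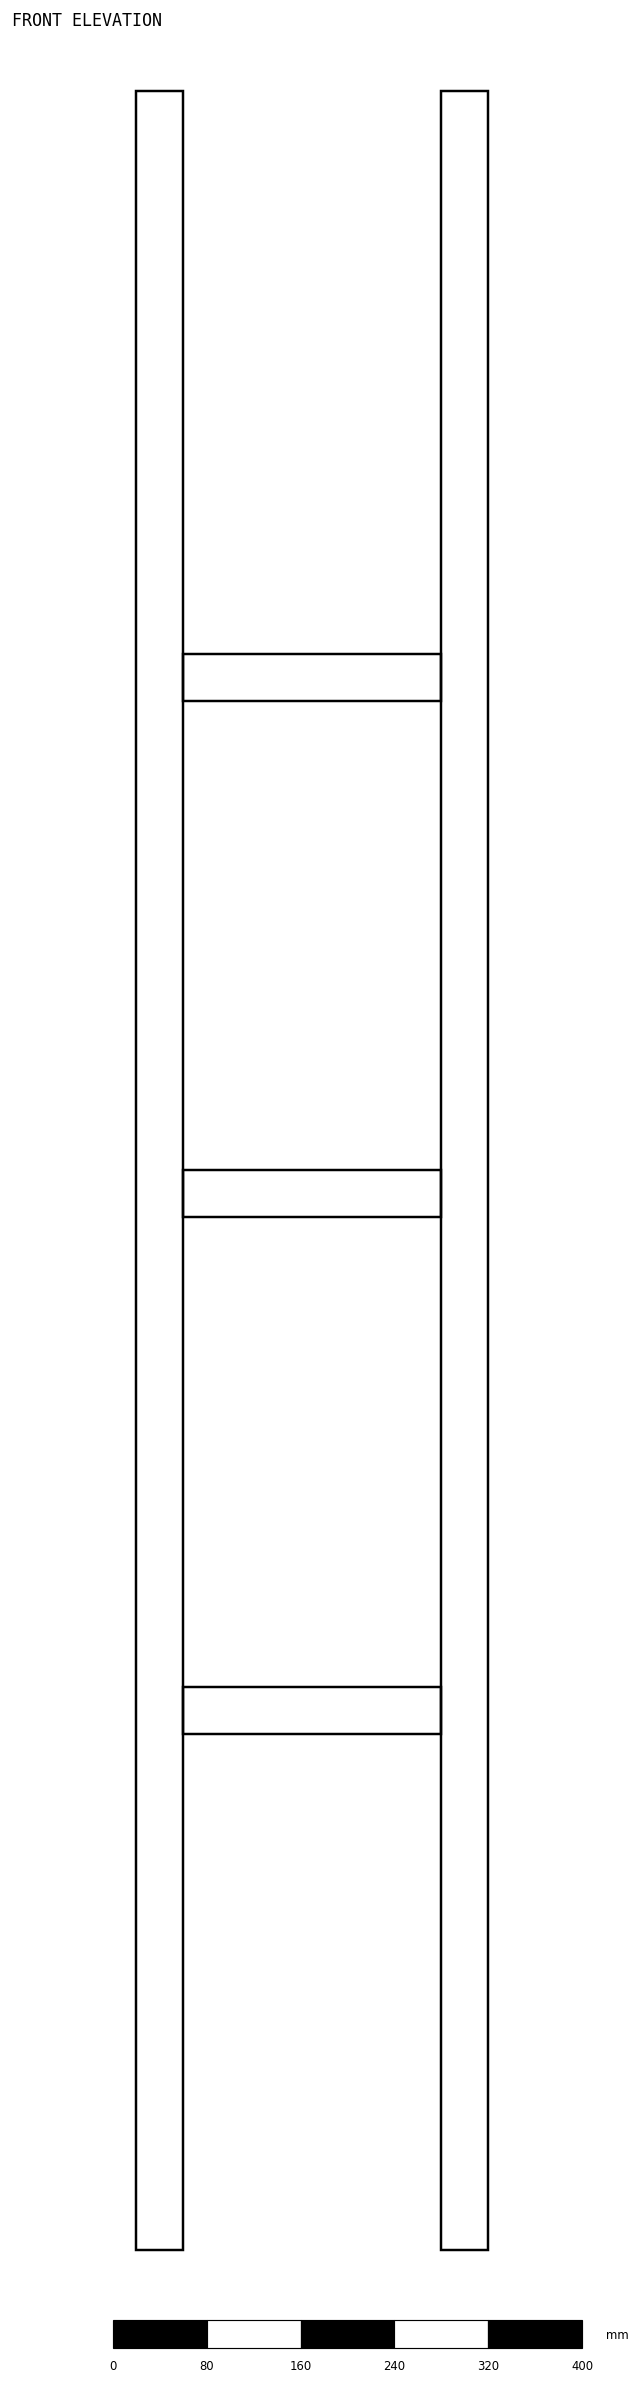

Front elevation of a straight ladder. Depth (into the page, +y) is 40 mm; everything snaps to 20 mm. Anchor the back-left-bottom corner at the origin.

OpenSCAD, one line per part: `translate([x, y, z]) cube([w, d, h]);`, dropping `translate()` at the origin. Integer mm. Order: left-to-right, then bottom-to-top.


cube([40, 40, 1840]);
translate([40, 0, 440]) cube([220, 40, 40]);
translate([40, 0, 880]) cube([220, 40, 40]);
translate([40, 0, 1320]) cube([220, 40, 40]);
translate([260, 0, 0]) cube([40, 40, 1840]);
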